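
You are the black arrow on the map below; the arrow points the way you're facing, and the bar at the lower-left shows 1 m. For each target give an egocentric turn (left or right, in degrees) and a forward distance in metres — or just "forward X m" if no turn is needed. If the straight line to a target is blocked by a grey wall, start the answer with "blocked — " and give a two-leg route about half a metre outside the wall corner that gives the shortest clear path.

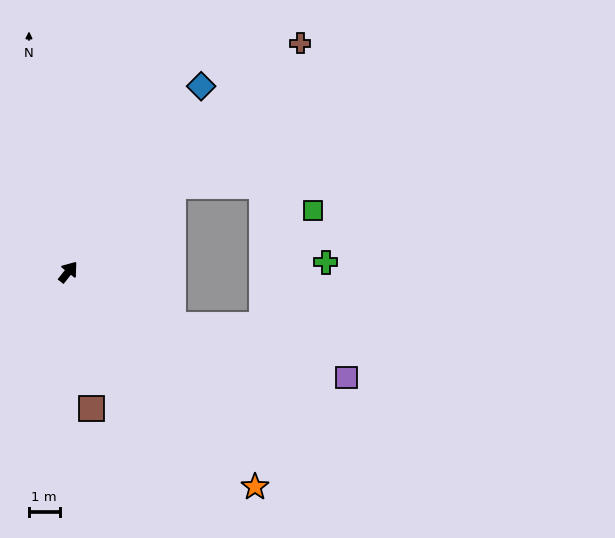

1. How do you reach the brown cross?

turn right 7°, forward 10.6 m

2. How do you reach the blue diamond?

turn left 3°, forward 7.5 m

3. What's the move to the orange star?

turn right 101°, forward 9.3 m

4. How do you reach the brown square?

turn right 132°, forward 4.5 m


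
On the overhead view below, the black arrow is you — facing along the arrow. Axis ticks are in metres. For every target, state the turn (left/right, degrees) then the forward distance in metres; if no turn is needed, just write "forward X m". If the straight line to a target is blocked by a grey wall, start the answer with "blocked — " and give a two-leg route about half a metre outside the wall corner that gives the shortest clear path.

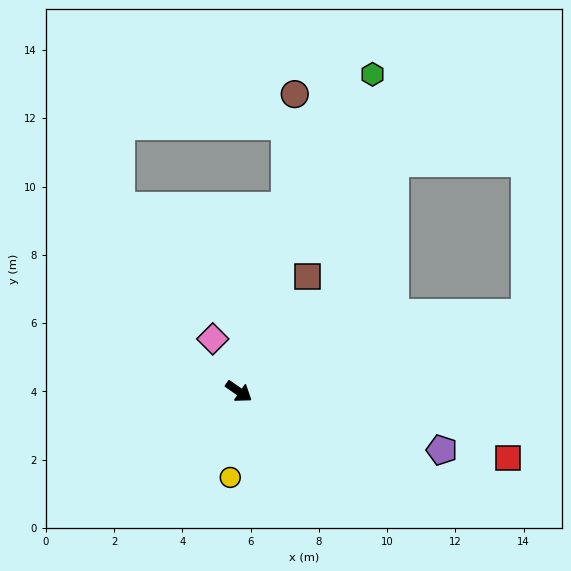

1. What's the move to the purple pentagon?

turn left 19°, forward 6.2 m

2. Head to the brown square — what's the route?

turn left 94°, forward 3.9 m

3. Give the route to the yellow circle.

turn right 61°, forward 2.5 m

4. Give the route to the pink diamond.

turn left 151°, forward 1.7 m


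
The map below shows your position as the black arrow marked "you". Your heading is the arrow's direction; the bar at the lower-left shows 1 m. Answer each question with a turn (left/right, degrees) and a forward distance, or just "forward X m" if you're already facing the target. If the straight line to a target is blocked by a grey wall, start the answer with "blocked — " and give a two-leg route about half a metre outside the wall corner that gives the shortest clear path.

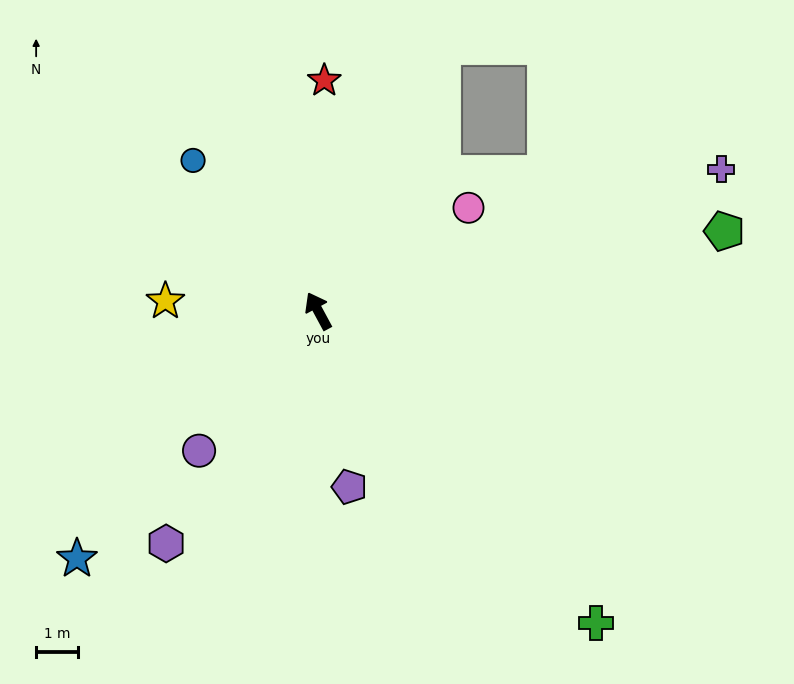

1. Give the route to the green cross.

turn right 167°, forward 9.9 m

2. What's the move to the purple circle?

turn left 111°, forward 4.4 m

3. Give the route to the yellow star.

turn left 58°, forward 3.6 m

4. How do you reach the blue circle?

turn left 11°, forward 4.7 m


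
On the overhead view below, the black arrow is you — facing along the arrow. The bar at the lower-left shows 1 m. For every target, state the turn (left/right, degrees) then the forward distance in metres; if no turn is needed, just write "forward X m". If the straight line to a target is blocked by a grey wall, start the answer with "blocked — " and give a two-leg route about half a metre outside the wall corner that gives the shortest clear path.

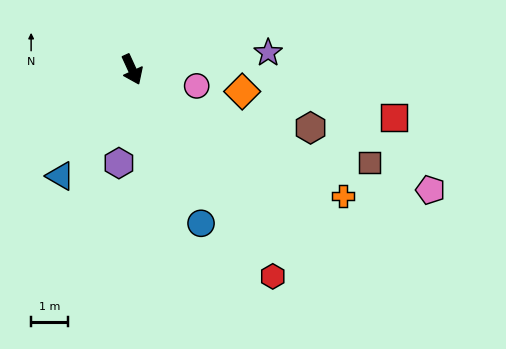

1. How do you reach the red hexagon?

turn left 10°, forward 6.7 m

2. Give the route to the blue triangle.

turn right 59°, forward 3.5 m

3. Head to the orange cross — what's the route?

turn left 34°, forward 6.6 m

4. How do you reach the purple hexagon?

turn right 33°, forward 2.5 m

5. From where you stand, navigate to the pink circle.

turn left 51°, forward 1.8 m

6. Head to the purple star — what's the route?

turn left 72°, forward 3.7 m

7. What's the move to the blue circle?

forward 4.5 m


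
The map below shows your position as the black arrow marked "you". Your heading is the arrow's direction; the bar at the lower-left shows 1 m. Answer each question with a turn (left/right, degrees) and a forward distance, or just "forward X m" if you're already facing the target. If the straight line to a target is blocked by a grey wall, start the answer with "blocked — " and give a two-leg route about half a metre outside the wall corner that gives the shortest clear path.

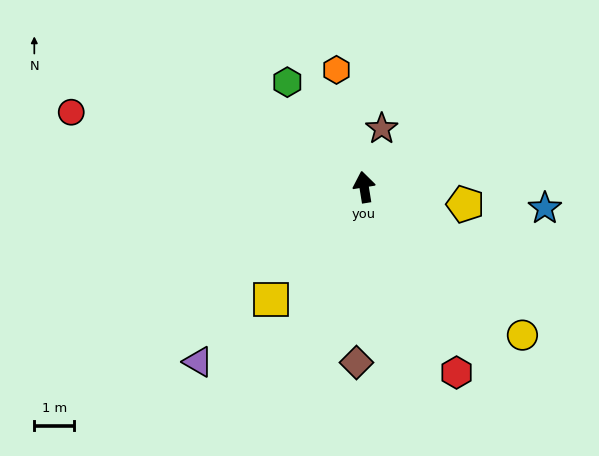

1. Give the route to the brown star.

turn right 26°, forward 1.5 m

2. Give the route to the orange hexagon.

turn left 4°, forward 3.0 m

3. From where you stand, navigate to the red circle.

turn left 67°, forward 7.6 m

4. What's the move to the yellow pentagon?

turn right 109°, forward 2.6 m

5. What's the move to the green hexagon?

turn left 27°, forward 3.3 m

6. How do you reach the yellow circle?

turn right 142°, forward 5.4 m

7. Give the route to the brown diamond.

turn left 168°, forward 4.4 m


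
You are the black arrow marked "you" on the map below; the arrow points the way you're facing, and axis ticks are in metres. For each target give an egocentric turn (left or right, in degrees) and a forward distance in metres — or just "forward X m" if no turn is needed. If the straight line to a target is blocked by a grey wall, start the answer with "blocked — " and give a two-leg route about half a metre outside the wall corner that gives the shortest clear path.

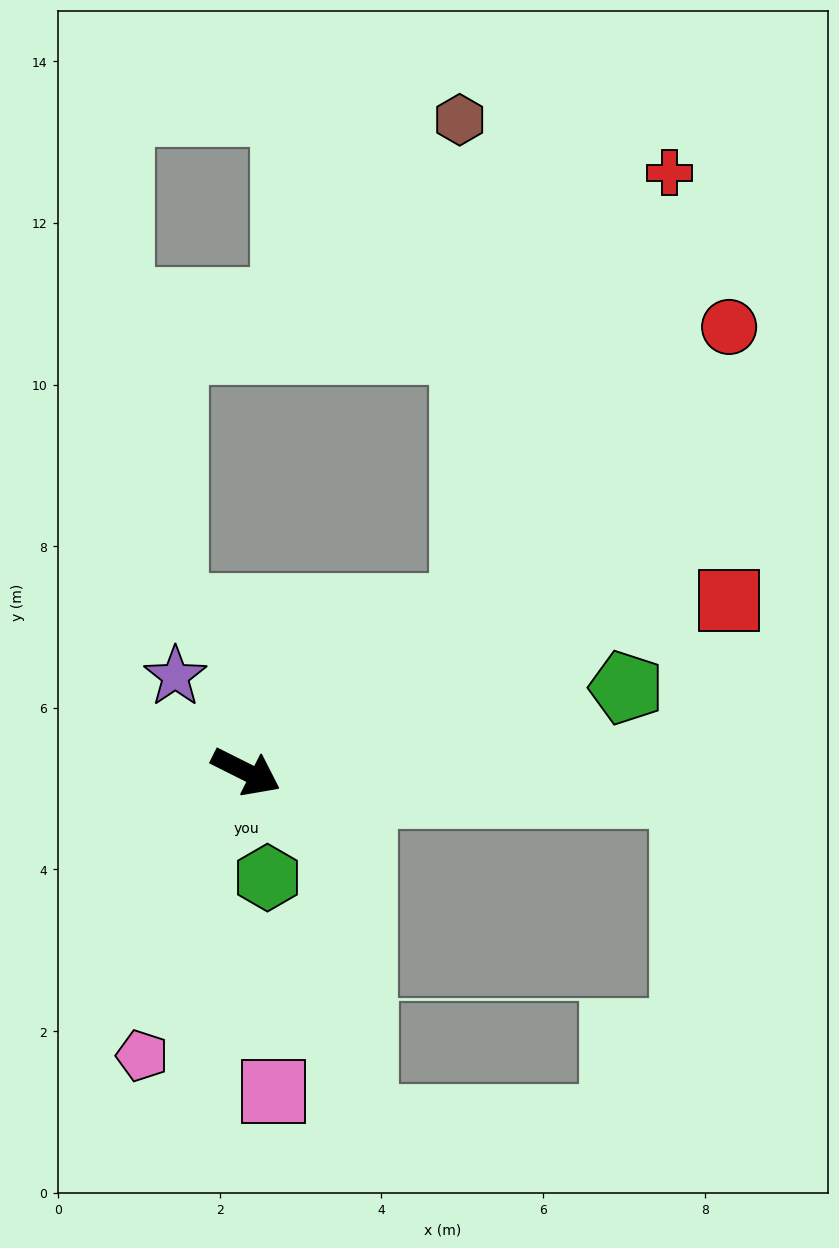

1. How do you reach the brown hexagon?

blocked — turn left 63°, forward 3.4 m, then turn left 54°, forward 6.0 m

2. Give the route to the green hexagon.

turn right 52°, forward 1.3 m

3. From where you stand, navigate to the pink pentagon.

turn right 83°, forward 3.7 m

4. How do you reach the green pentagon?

turn left 39°, forward 4.8 m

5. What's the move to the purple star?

turn left 153°, forward 1.5 m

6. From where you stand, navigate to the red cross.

blocked — turn left 63°, forward 3.4 m, then turn left 28°, forward 6.0 m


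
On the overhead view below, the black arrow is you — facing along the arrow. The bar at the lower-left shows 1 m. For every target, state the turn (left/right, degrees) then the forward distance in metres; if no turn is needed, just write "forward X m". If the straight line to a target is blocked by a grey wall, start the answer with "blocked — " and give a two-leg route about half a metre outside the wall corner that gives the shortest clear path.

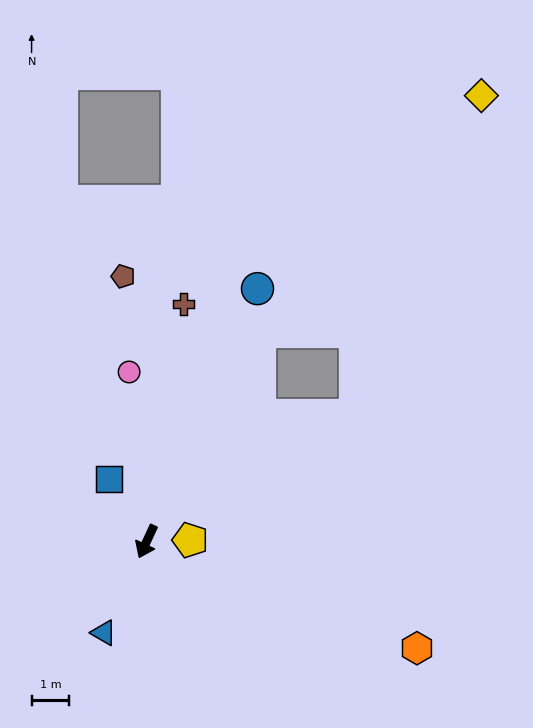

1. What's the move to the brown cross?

turn right 164°, forward 6.4 m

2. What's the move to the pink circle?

turn right 149°, forward 4.5 m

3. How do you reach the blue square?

turn right 124°, forward 1.9 m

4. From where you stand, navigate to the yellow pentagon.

turn left 117°, forward 1.2 m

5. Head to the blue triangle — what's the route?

forward 2.7 m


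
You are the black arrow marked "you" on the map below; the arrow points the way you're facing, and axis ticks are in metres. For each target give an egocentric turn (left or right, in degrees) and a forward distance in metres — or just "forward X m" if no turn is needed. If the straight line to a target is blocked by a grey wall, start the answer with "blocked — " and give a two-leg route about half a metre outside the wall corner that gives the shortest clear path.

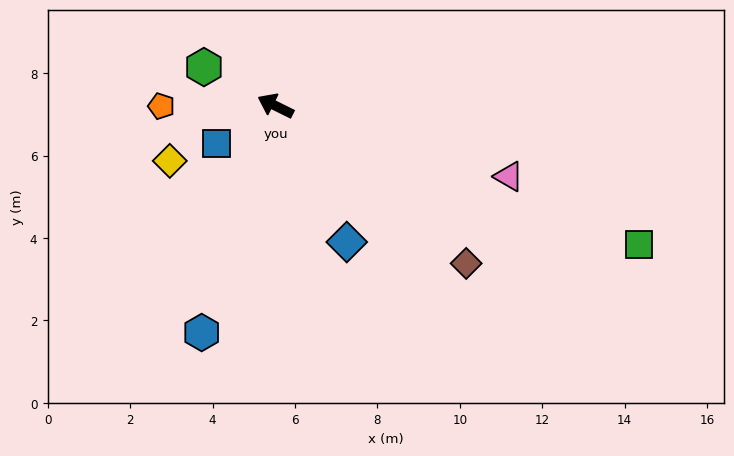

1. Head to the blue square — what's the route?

turn left 59°, forward 1.7 m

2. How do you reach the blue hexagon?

turn left 98°, forward 5.8 m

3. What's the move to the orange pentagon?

turn left 26°, forward 2.8 m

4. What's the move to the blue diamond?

turn left 144°, forward 3.7 m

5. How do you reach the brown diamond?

turn left 167°, forward 6.0 m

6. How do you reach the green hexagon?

turn right 2°, forward 2.0 m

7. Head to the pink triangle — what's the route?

turn right 171°, forward 5.9 m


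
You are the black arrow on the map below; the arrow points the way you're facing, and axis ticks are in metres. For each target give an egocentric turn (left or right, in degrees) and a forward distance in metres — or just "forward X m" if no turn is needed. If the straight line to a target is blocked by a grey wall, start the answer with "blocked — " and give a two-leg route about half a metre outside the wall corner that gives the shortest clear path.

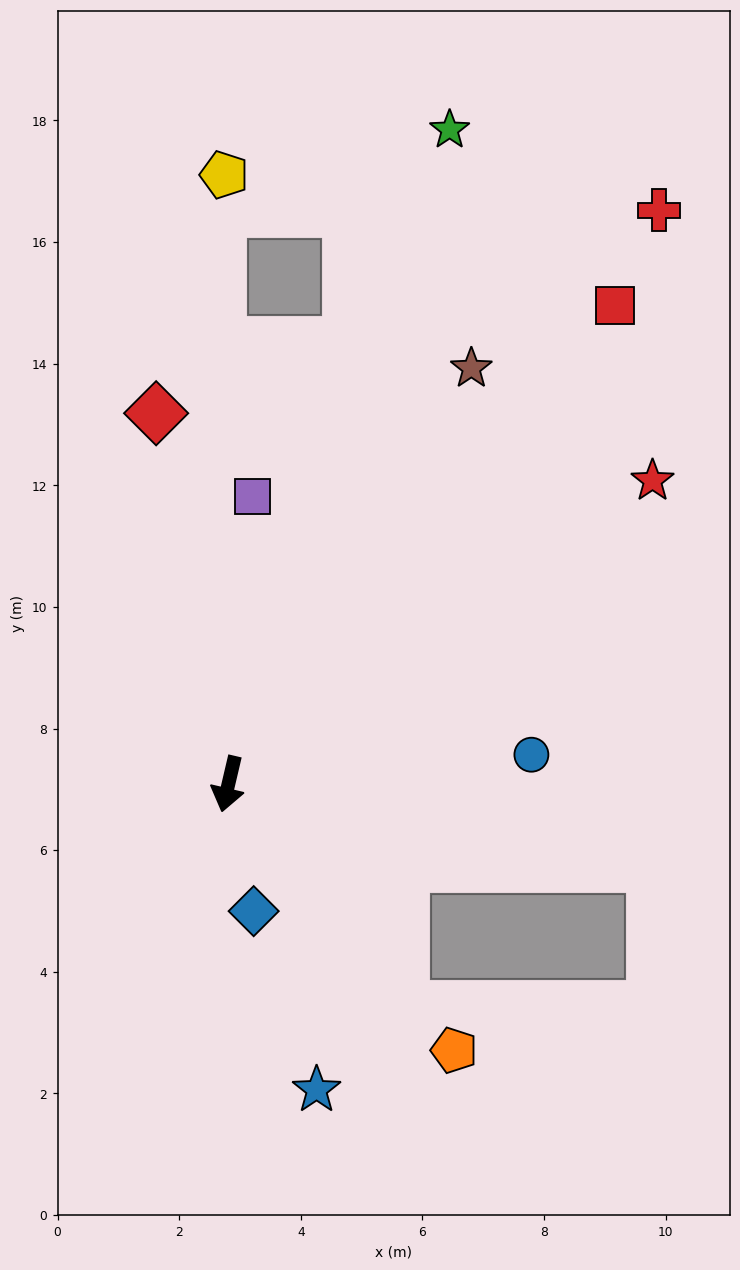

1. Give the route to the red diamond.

turn right 156°, forward 6.2 m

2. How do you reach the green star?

turn left 175°, forward 11.4 m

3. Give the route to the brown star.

turn left 163°, forward 7.9 m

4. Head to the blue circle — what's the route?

turn left 109°, forward 5.0 m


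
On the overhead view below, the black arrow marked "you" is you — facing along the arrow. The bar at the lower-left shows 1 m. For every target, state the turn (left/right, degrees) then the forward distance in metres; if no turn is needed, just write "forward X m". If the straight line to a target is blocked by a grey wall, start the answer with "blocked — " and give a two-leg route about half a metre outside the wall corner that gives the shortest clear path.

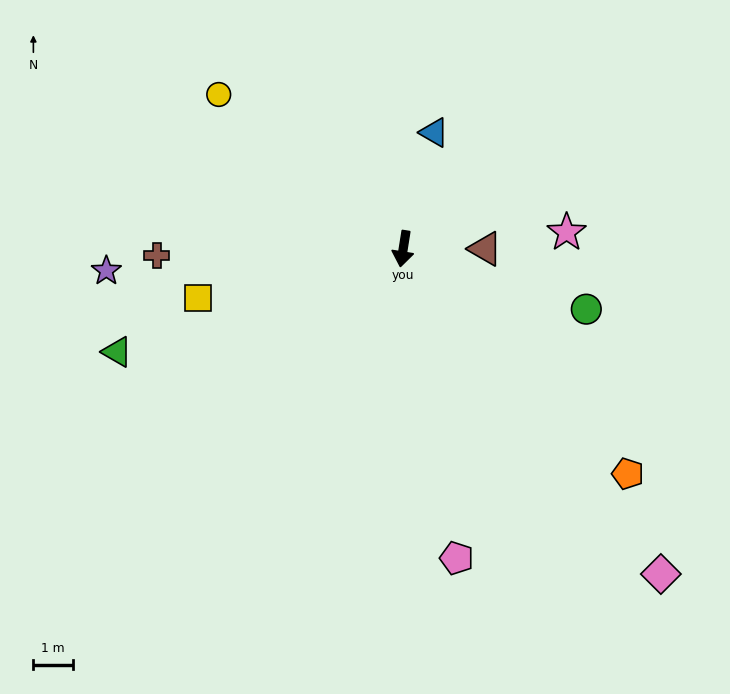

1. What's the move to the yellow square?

turn right 68°, forward 5.4 m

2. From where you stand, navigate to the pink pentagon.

turn left 19°, forward 8.0 m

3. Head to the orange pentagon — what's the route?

turn left 54°, forward 8.1 m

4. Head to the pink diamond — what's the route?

turn left 47°, forward 10.6 m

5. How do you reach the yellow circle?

turn right 121°, forward 6.1 m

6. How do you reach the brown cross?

turn right 79°, forward 6.3 m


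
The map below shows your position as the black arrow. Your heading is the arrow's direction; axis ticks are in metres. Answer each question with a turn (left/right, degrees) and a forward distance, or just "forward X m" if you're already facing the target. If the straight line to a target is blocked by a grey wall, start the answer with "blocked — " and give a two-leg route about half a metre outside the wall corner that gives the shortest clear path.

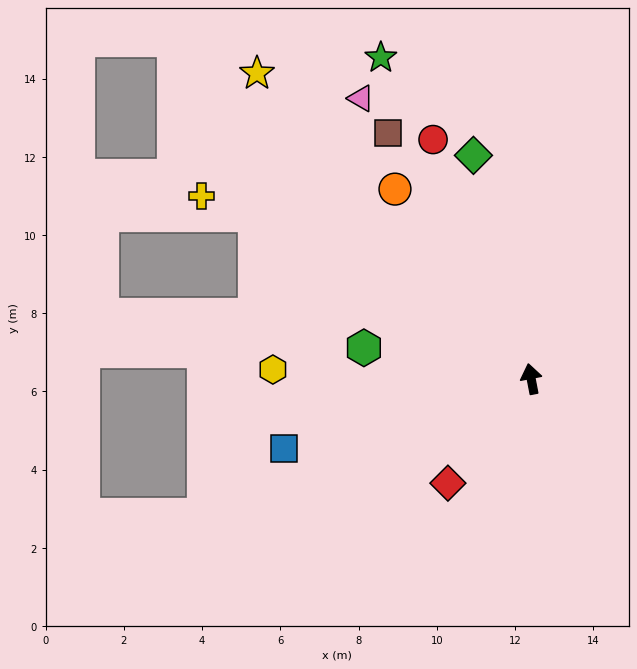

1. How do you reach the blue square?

turn left 95°, forward 6.6 m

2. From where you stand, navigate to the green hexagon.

turn left 69°, forward 4.3 m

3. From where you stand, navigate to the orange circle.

turn left 25°, forward 6.0 m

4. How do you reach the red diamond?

turn left 131°, forward 3.4 m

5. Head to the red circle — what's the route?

turn left 11°, forward 6.6 m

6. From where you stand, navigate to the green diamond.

turn left 4°, forward 5.9 m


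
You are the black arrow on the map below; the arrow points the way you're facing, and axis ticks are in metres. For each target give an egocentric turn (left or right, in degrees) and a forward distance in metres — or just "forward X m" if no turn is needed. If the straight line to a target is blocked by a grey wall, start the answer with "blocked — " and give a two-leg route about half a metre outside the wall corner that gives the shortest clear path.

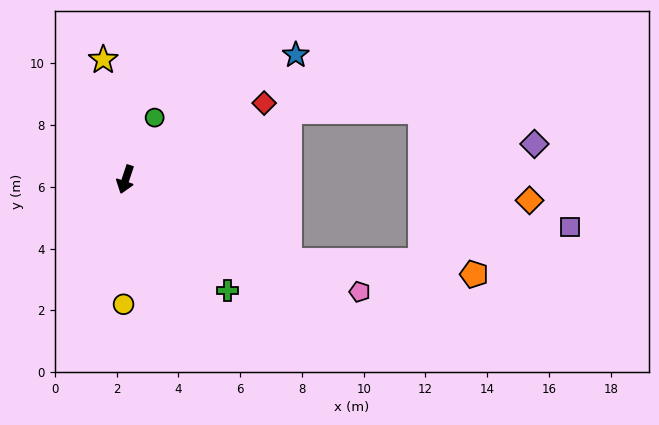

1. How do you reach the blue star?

turn left 145°, forward 6.8 m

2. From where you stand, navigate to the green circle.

turn left 173°, forward 2.2 m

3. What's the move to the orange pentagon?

blocked — turn left 82°, forward 5.9 m, then turn left 22°, forward 6.0 m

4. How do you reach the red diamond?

turn left 137°, forward 5.1 m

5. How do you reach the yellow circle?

turn left 17°, forward 4.0 m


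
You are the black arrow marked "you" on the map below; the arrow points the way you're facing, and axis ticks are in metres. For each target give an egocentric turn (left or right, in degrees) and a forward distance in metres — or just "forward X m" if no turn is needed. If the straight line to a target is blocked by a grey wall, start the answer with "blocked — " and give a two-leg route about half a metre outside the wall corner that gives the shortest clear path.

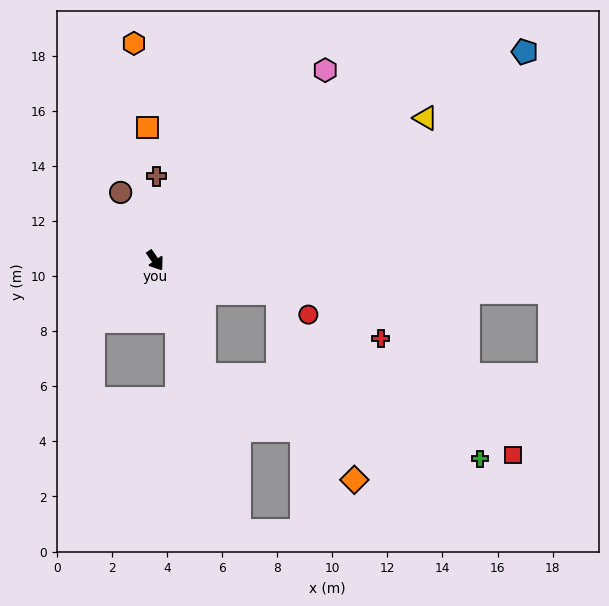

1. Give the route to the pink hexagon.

turn left 103°, forward 9.3 m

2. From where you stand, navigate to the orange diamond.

blocked — turn left 40°, forward 4.6 m, then turn right 52°, forward 7.3 m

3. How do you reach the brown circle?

turn left 172°, forward 2.8 m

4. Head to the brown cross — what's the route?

turn left 144°, forward 3.1 m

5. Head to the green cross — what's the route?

blocked — turn right 11°, forward 4.5 m, then turn left 49°, forward 10.4 m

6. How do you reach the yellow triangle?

turn left 83°, forward 11.1 m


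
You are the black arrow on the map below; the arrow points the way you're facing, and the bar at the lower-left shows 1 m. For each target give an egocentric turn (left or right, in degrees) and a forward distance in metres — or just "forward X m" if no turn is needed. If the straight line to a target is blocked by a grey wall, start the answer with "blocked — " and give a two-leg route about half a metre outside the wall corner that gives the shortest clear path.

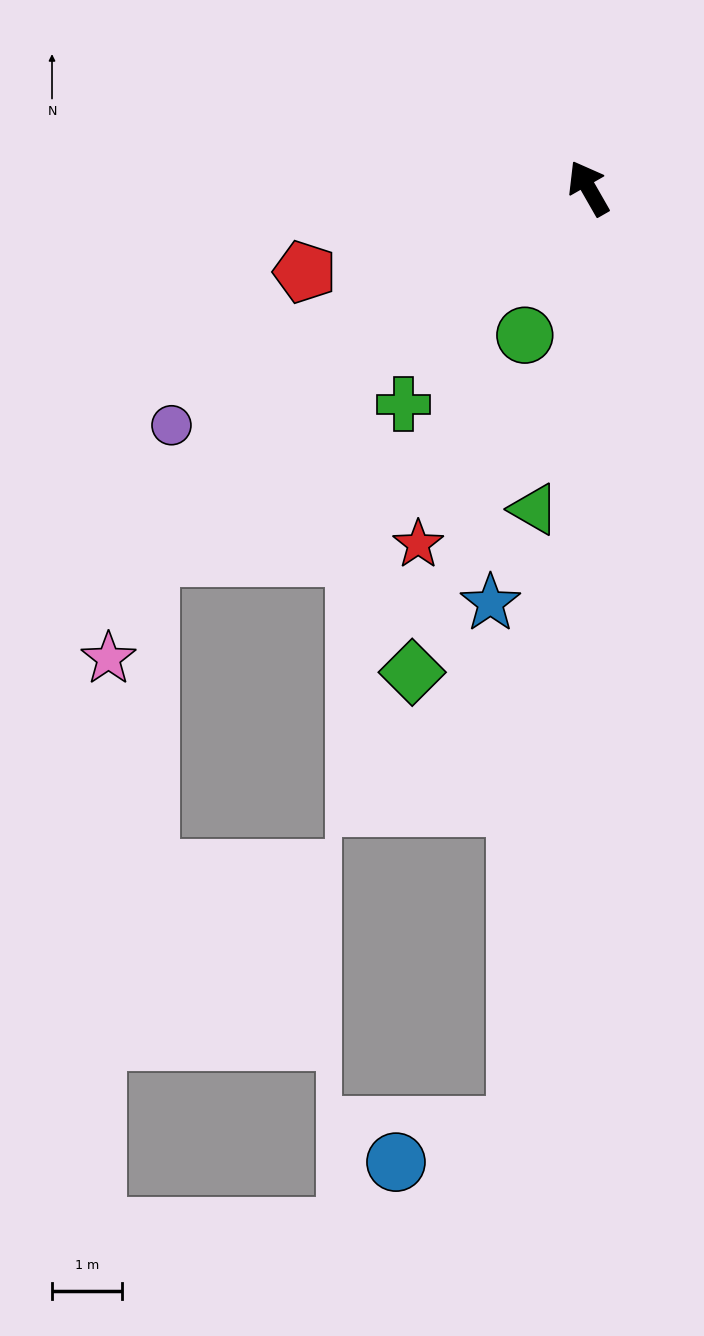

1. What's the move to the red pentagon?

turn left 77°, forward 4.2 m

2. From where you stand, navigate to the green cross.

turn left 110°, forward 4.1 m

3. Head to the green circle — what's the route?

turn left 127°, forward 2.3 m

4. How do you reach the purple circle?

turn left 90°, forward 6.9 m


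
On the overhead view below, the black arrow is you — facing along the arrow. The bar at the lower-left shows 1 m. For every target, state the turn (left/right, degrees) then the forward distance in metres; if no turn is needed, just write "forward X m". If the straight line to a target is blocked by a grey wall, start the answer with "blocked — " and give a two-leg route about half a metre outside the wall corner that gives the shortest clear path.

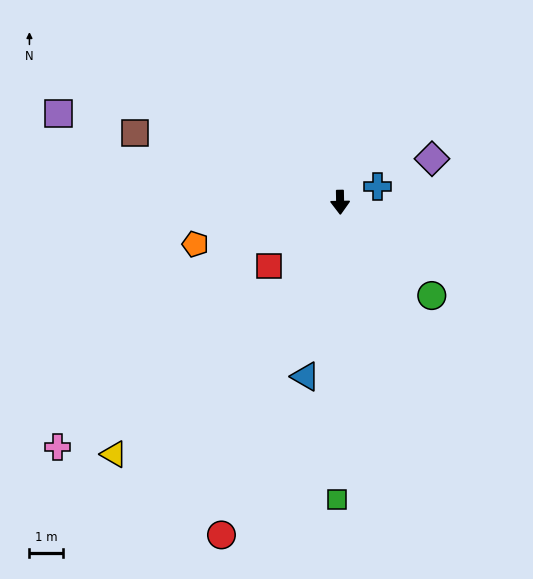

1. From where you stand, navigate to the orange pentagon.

turn right 75°, forward 4.5 m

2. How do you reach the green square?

forward 8.9 m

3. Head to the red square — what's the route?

turn right 49°, forward 2.8 m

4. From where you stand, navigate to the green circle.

turn left 43°, forward 3.9 m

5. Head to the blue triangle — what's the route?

turn right 12°, forward 5.3 m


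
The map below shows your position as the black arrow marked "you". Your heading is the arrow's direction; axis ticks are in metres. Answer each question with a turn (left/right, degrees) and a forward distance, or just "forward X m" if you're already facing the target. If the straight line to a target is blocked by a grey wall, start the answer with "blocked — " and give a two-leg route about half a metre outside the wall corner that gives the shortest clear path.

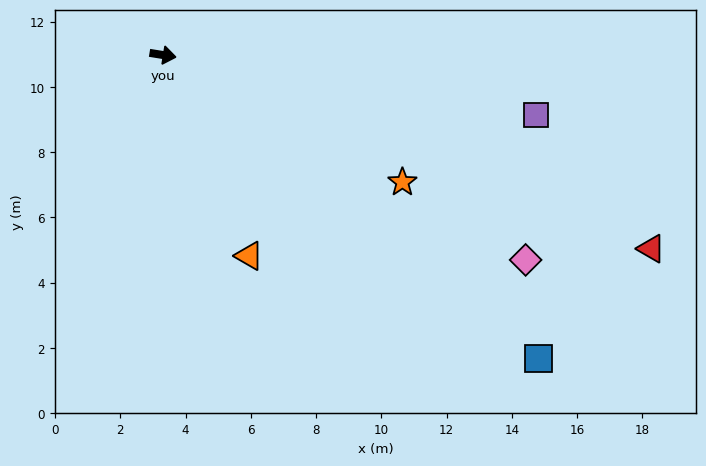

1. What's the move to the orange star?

turn right 19°, forward 8.3 m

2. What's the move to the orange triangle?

turn right 58°, forward 6.7 m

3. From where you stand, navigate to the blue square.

turn right 30°, forward 14.8 m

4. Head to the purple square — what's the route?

forward 11.6 m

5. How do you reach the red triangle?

turn right 12°, forward 16.1 m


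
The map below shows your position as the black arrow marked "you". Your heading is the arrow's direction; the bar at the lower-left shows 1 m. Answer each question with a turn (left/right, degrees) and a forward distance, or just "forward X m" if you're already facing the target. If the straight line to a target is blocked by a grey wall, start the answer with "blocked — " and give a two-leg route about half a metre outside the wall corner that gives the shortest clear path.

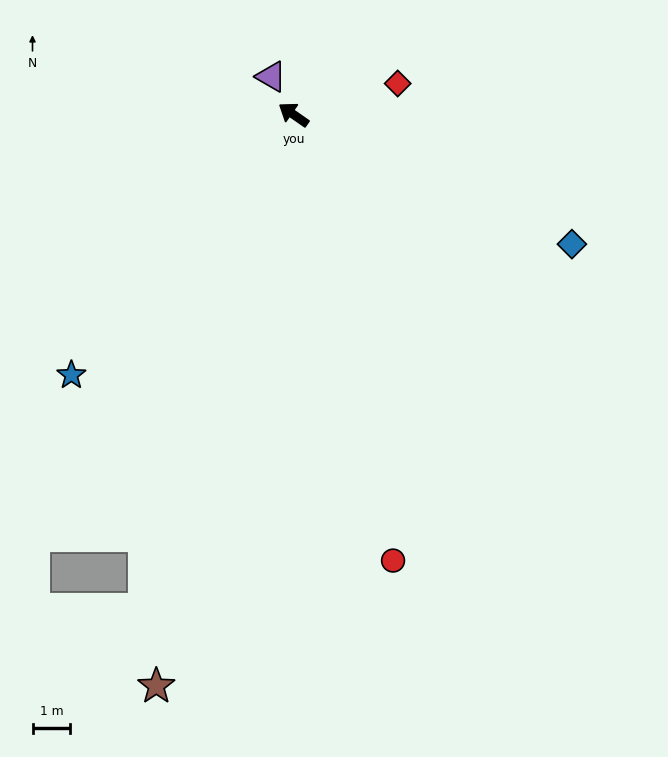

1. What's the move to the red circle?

turn left 137°, forward 12.1 m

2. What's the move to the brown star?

turn left 111°, forward 15.6 m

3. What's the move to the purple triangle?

turn right 25°, forward 1.2 m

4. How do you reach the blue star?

turn left 84°, forward 9.1 m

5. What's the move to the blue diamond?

turn right 170°, forward 8.1 m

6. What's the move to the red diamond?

turn right 129°, forward 2.9 m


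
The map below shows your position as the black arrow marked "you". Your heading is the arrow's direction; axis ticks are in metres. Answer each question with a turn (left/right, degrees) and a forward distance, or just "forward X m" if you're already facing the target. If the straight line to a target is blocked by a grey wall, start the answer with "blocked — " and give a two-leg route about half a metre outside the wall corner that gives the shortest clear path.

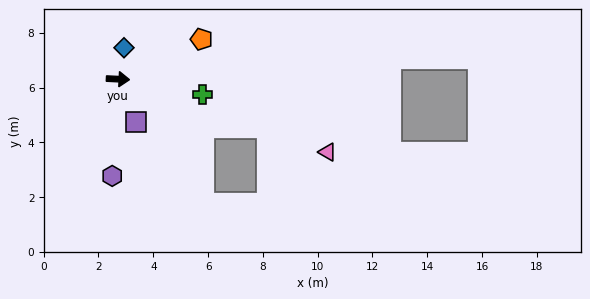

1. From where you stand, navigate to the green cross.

turn right 7°, forward 3.1 m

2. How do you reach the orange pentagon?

turn left 28°, forward 3.4 m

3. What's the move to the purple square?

turn right 64°, forward 1.7 m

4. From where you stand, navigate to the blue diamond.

turn left 82°, forward 1.2 m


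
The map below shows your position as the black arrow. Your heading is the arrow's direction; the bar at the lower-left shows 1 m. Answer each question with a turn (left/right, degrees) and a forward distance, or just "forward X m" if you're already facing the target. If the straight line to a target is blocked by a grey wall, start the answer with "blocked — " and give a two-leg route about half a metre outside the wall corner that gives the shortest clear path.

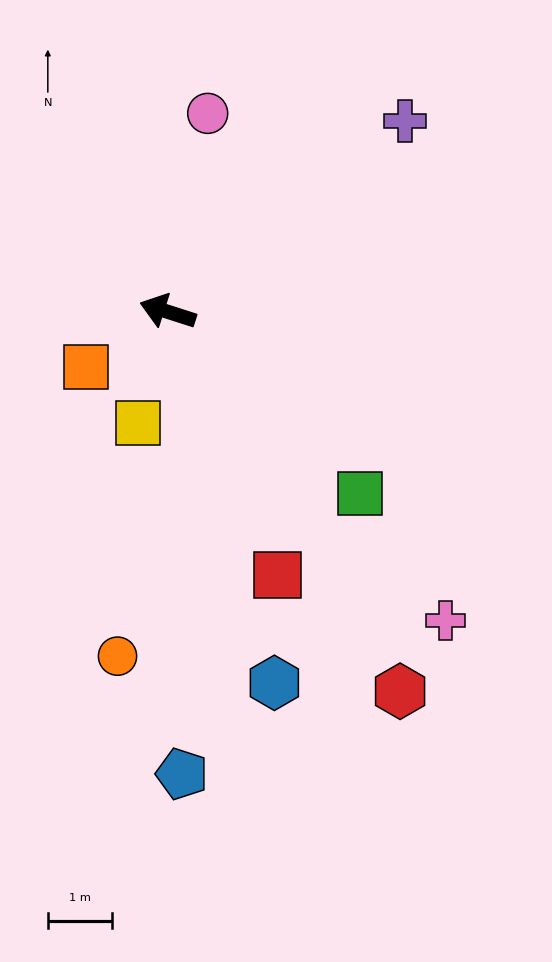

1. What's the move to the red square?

turn left 130°, forward 4.4 m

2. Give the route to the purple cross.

turn right 123°, forward 4.7 m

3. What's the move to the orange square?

turn left 52°, forward 1.5 m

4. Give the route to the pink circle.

turn right 84°, forward 3.1 m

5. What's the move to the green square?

turn left 154°, forward 4.1 m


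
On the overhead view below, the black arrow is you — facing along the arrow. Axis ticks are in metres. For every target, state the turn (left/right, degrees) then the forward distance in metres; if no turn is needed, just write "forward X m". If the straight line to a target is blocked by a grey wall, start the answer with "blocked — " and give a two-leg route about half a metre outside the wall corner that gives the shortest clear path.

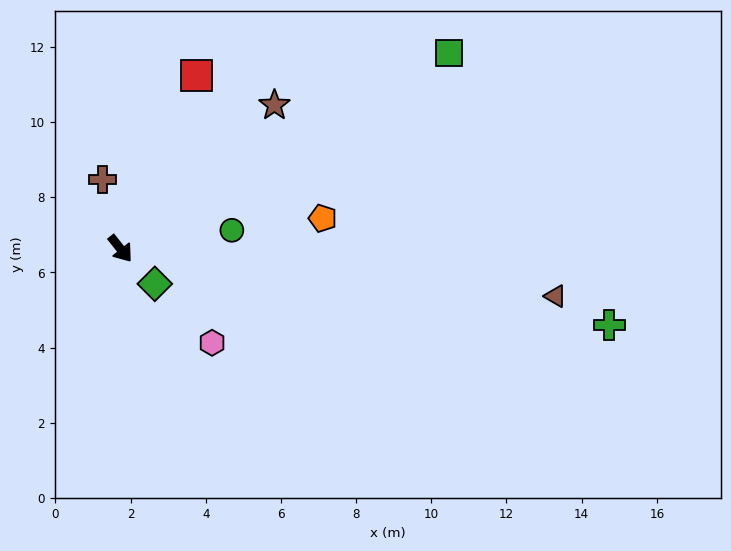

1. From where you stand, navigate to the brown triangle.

turn left 45°, forward 11.6 m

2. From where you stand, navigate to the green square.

turn left 82°, forward 10.2 m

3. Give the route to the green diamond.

turn left 6°, forward 1.3 m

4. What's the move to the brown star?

turn left 94°, forward 5.6 m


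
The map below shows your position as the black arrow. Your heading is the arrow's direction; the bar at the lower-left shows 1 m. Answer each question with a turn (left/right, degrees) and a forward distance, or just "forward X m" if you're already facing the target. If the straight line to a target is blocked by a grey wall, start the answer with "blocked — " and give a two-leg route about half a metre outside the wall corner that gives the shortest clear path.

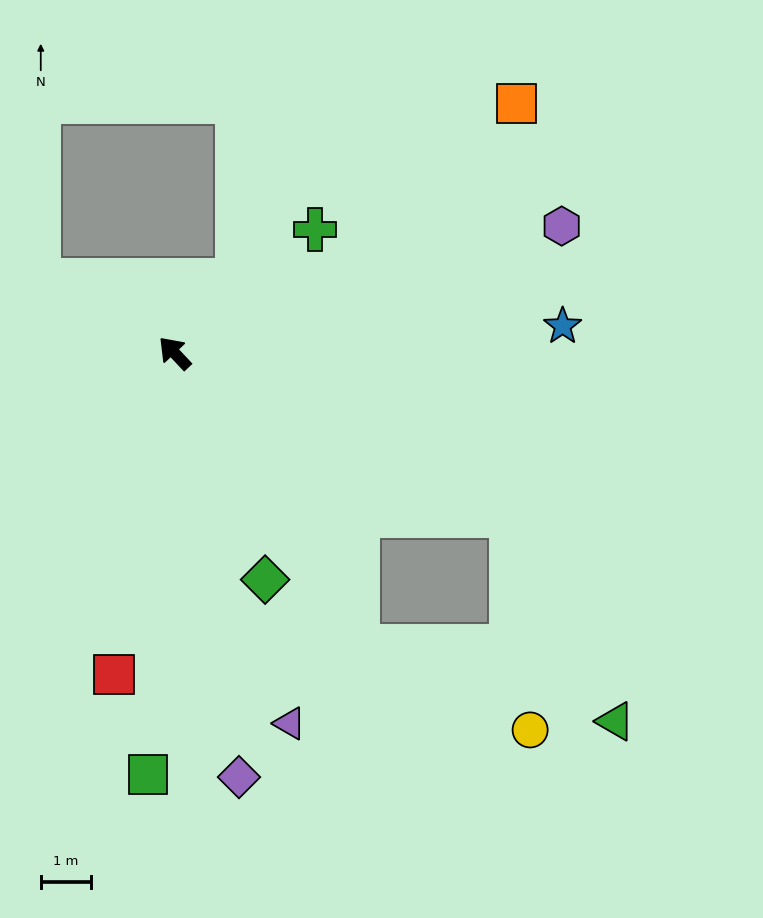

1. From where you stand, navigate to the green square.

turn left 133°, forward 8.4 m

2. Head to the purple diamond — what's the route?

turn left 145°, forward 8.5 m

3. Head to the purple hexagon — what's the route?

turn right 115°, forward 8.1 m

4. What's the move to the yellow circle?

blocked — turn left 169°, forward 6.8 m, then turn left 32°, forward 3.8 m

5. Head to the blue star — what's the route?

turn right 129°, forward 7.7 m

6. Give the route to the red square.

turn left 126°, forward 6.5 m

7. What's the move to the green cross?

turn right 92°, forward 3.7 m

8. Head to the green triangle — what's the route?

blocked — turn right 159°, forward 7.4 m, then turn right 37°, forward 4.6 m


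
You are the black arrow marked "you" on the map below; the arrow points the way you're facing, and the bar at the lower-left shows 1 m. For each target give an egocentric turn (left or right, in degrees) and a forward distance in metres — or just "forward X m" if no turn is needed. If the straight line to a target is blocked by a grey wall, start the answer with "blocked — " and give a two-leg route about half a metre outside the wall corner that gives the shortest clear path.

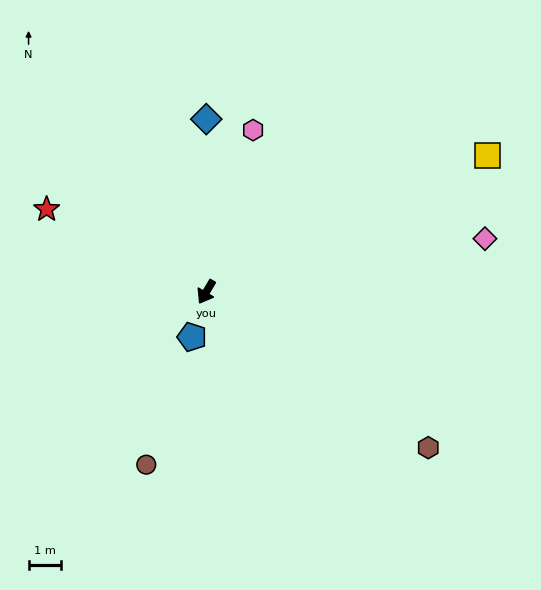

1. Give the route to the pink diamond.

turn left 132°, forward 8.8 m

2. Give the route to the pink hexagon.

turn right 165°, forward 5.2 m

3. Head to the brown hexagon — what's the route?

turn left 86°, forward 8.4 m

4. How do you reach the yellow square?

turn left 147°, forward 9.7 m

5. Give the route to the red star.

turn right 87°, forward 5.6 m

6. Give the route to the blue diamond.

turn right 149°, forward 5.3 m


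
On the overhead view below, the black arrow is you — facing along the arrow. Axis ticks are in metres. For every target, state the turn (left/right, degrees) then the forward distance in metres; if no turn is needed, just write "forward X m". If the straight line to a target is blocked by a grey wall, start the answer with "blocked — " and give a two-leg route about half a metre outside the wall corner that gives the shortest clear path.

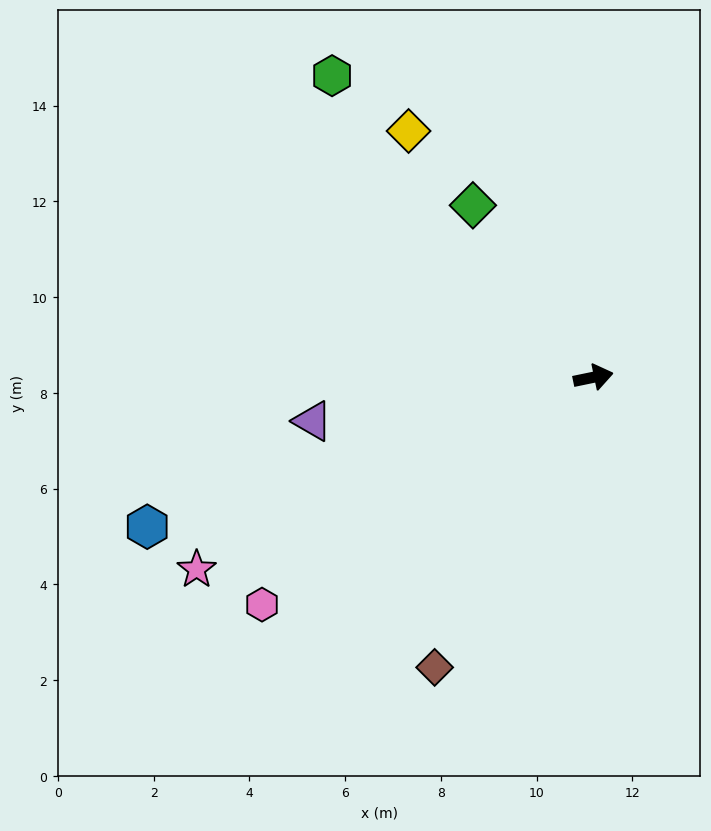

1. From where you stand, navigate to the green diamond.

turn left 113°, forward 4.4 m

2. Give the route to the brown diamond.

turn right 130°, forward 6.9 m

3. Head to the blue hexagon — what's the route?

turn right 173°, forward 9.8 m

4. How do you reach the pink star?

turn right 166°, forward 9.2 m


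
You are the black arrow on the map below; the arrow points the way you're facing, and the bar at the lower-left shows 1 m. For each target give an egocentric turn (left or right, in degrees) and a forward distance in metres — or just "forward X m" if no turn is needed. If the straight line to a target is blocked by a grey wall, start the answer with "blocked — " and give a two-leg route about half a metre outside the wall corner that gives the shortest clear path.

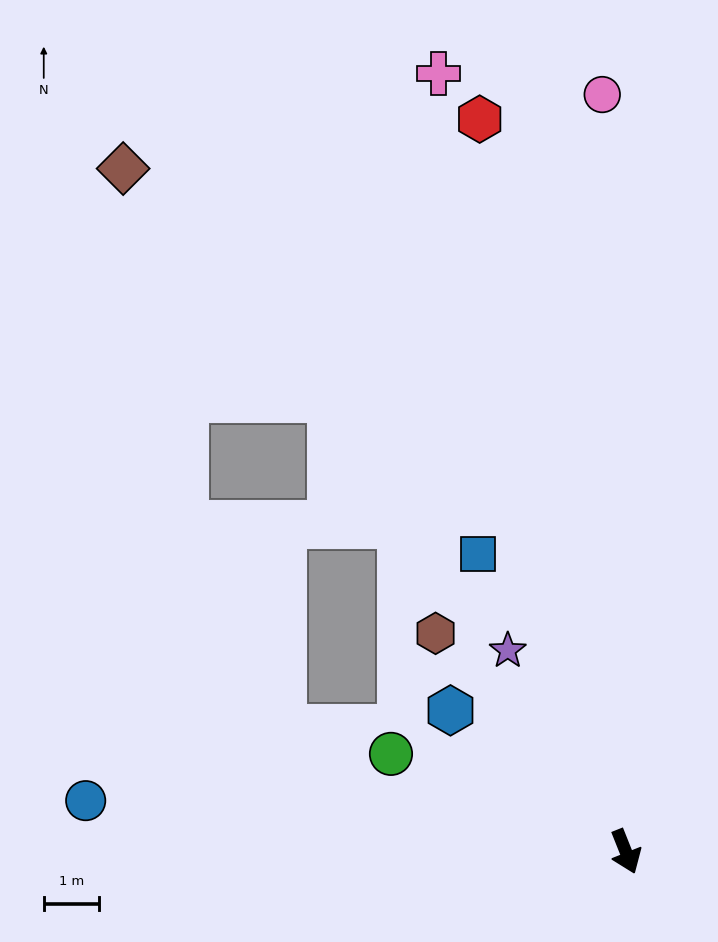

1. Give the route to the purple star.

turn right 171°, forward 4.2 m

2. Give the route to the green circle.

turn right 134°, forward 4.6 m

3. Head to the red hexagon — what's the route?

turn left 170°, forward 13.4 m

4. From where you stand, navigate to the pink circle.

turn left 160°, forward 13.6 m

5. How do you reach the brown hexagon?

turn right 161°, forward 5.2 m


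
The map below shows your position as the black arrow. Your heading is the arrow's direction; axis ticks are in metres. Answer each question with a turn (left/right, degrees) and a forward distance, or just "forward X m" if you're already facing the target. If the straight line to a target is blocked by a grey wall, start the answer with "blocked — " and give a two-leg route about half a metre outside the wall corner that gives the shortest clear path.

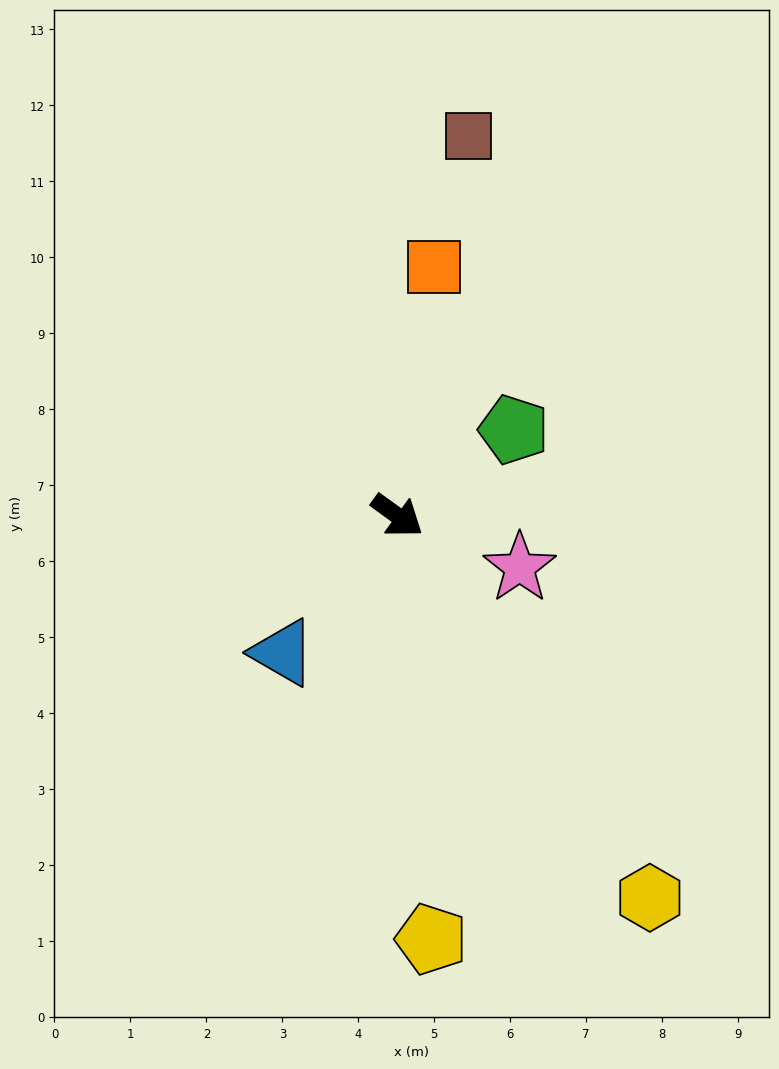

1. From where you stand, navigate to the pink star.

turn left 13°, forward 1.7 m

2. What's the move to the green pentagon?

turn left 72°, forward 1.9 m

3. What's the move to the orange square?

turn left 118°, forward 3.3 m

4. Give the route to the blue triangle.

turn right 94°, forward 2.4 m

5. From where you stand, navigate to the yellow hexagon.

turn right 21°, forward 6.0 m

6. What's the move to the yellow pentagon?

turn right 50°, forward 5.6 m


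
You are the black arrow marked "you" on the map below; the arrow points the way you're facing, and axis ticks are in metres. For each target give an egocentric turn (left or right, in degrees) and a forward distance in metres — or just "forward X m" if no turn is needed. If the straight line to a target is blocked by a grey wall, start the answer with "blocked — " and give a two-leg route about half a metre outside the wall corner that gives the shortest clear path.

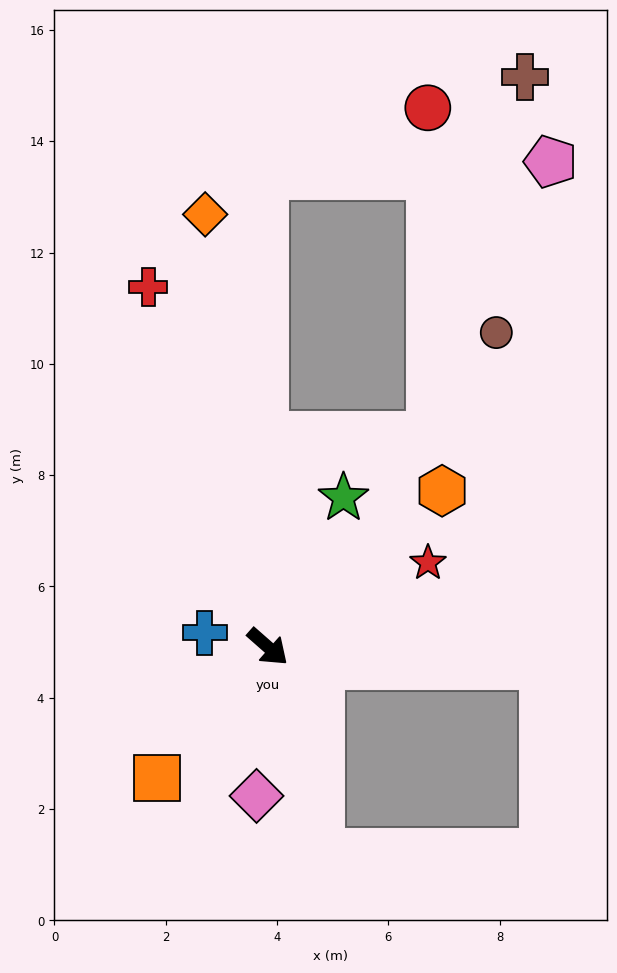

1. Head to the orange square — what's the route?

turn right 89°, forward 3.1 m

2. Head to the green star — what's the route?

turn left 104°, forward 3.0 m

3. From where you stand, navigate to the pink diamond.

turn right 53°, forward 2.7 m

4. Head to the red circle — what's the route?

blocked — turn left 132°, forward 8.5 m, then turn right 68°, forward 3.2 m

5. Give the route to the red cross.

turn left 150°, forward 6.8 m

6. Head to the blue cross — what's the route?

turn right 151°, forward 1.2 m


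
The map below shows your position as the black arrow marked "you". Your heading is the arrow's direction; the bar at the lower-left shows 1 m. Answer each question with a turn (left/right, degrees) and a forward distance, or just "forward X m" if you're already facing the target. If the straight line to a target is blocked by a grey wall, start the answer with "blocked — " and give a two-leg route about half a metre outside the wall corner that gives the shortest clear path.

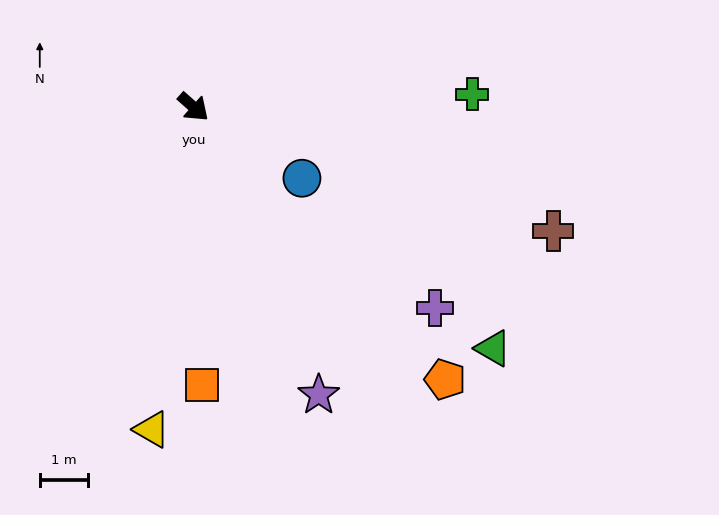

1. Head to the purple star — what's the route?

turn right 25°, forward 6.5 m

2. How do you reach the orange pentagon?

turn right 6°, forward 7.6 m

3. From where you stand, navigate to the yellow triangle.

turn right 56°, forward 6.7 m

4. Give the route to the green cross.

turn left 44°, forward 5.7 m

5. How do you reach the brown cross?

turn left 23°, forward 7.8 m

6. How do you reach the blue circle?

turn left 8°, forward 2.7 m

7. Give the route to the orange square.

turn right 47°, forward 5.7 m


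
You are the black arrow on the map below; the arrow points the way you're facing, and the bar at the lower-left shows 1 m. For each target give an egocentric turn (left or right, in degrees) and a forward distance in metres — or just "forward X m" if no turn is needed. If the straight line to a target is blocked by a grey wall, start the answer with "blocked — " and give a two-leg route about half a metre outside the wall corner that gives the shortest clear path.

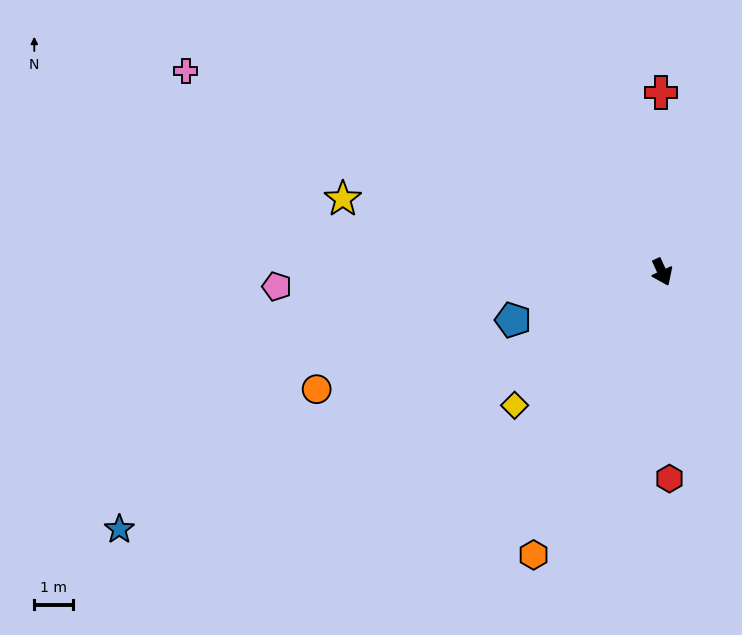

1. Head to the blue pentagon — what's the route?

turn right 97°, forward 4.1 m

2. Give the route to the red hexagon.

turn right 23°, forward 5.4 m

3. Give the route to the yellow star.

turn right 128°, forward 8.5 m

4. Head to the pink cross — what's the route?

turn right 137°, forward 13.4 m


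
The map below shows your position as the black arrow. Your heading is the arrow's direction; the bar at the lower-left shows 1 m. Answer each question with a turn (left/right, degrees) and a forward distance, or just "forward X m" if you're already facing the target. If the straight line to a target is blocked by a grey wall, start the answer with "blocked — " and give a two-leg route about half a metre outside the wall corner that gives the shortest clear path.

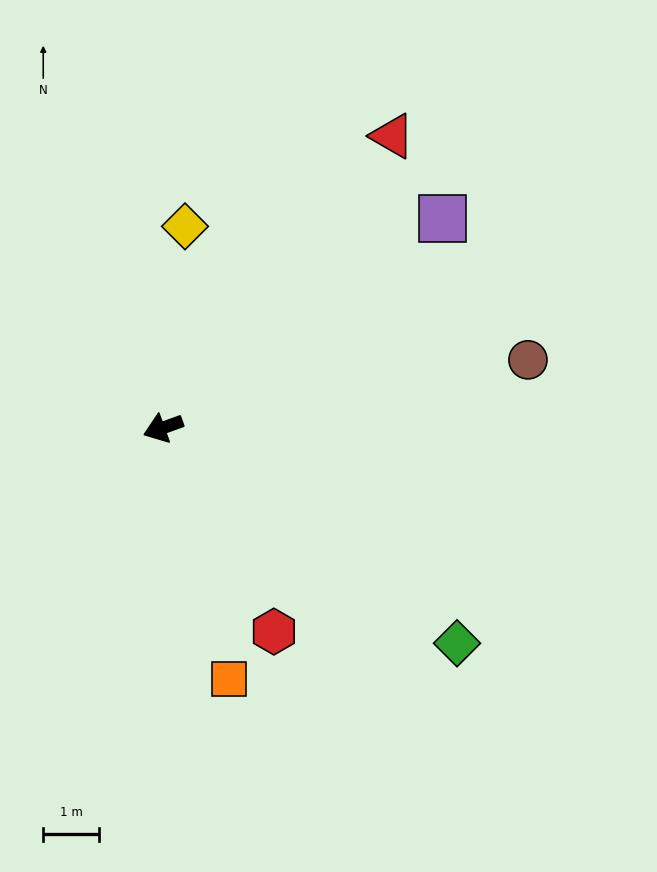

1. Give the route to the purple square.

turn right 163°, forward 6.2 m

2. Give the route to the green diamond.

turn left 124°, forward 6.5 m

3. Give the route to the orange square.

turn left 85°, forward 4.6 m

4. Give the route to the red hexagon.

turn left 99°, forward 4.1 m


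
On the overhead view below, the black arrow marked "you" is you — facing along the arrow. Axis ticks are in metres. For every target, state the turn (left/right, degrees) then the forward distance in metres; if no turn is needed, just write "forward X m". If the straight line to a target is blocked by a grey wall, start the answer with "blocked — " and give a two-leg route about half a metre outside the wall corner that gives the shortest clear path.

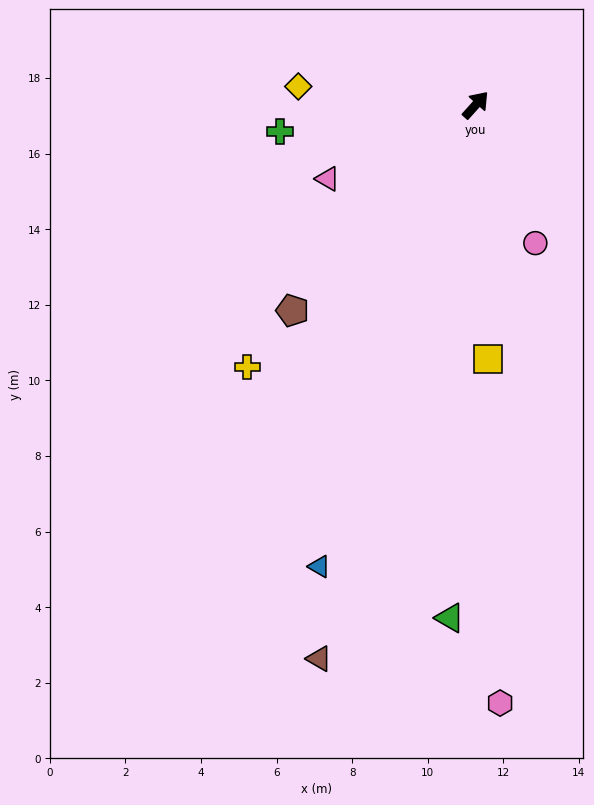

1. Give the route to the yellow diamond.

turn left 126°, forward 4.7 m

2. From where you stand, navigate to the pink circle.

turn right 115°, forward 4.0 m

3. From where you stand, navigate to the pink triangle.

turn left 158°, forward 4.4 m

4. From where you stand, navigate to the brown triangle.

turn right 154°, forward 15.2 m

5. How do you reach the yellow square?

turn right 135°, forward 6.7 m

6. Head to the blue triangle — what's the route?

turn right 157°, forward 12.9 m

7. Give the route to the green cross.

turn left 140°, forward 5.2 m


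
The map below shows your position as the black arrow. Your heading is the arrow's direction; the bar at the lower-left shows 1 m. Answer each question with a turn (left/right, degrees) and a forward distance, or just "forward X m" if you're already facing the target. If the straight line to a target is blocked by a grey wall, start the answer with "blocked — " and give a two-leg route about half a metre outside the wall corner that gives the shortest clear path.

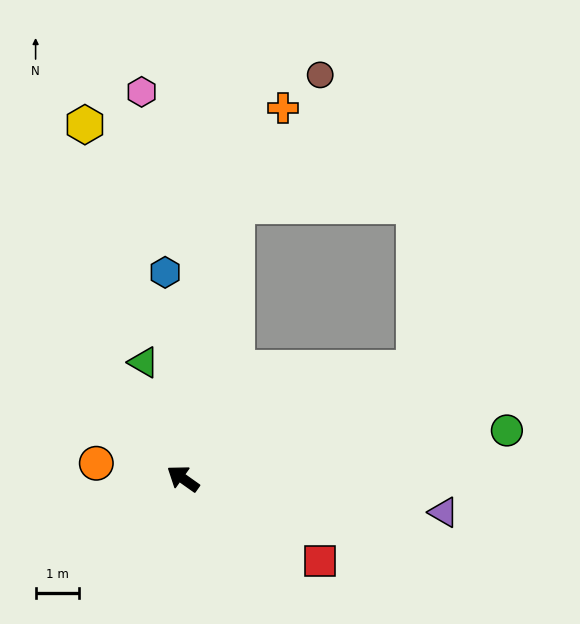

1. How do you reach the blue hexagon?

turn right 50°, forward 4.8 m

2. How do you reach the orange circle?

turn left 25°, forward 2.0 m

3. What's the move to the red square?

turn right 176°, forward 3.7 m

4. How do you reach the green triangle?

turn right 36°, forward 2.8 m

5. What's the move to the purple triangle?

turn right 152°, forward 6.0 m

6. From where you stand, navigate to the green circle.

turn right 136°, forward 7.5 m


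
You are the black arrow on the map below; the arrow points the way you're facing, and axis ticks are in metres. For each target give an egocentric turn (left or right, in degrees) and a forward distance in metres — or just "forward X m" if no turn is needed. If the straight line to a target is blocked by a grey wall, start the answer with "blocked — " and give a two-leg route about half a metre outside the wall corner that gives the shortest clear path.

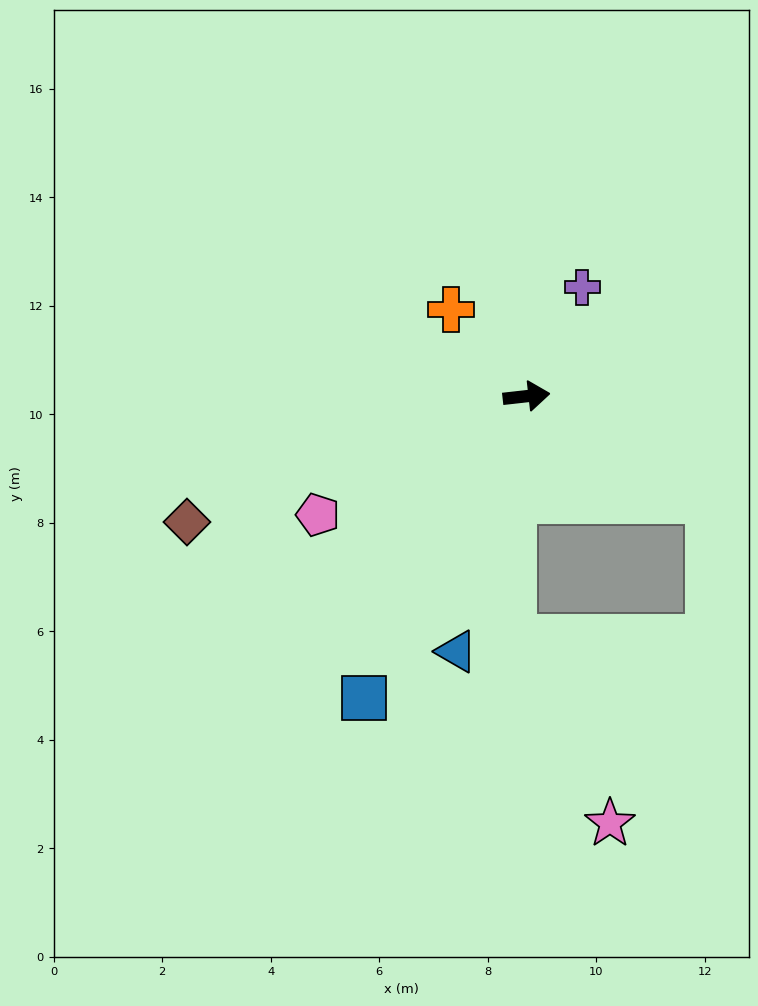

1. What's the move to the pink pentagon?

turn right 157°, forward 4.4 m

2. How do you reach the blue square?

turn right 125°, forward 6.3 m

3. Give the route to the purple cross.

turn left 56°, forward 2.3 m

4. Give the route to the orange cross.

turn left 125°, forward 2.1 m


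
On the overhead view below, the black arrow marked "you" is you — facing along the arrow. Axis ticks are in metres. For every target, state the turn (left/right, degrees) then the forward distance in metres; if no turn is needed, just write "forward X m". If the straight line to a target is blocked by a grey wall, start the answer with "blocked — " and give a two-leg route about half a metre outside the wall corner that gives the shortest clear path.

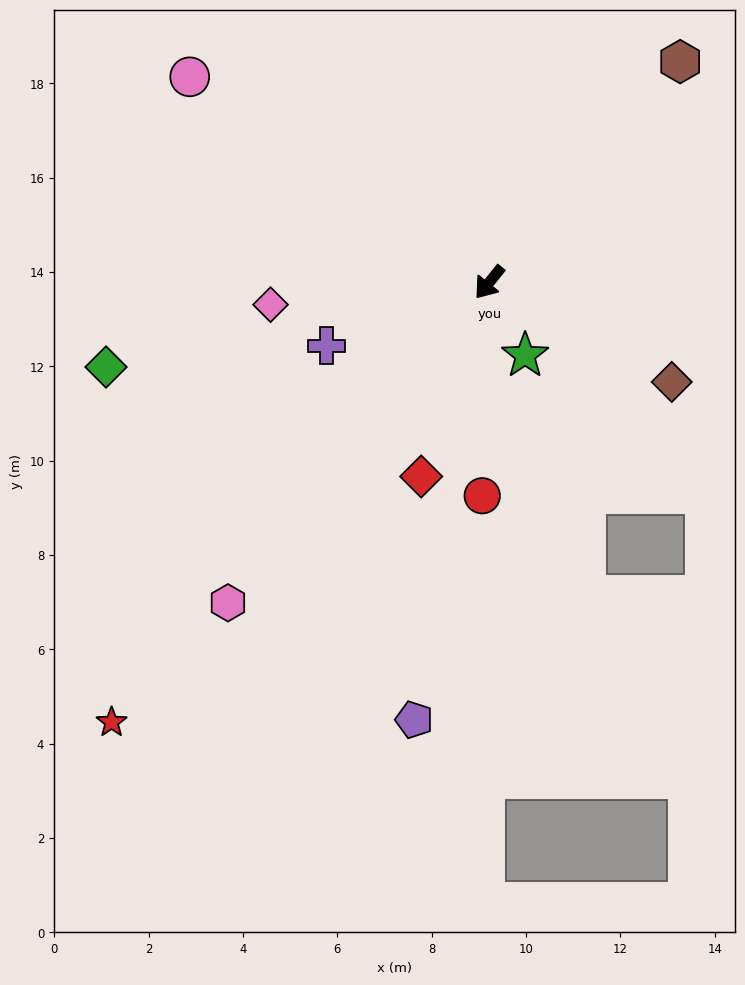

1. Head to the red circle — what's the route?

turn left 37°, forward 4.5 m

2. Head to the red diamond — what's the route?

turn left 19°, forward 4.4 m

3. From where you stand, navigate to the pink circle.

turn right 86°, forward 7.7 m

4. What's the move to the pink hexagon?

forward 8.8 m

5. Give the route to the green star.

turn left 65°, forward 1.7 m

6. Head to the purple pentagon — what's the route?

turn left 29°, forward 9.4 m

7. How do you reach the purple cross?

turn right 30°, forward 3.7 m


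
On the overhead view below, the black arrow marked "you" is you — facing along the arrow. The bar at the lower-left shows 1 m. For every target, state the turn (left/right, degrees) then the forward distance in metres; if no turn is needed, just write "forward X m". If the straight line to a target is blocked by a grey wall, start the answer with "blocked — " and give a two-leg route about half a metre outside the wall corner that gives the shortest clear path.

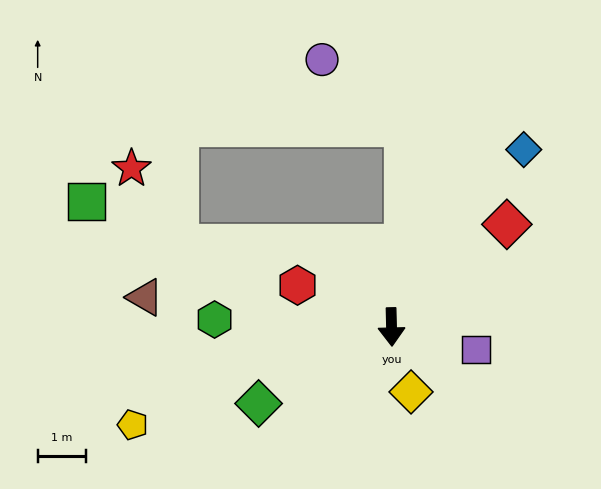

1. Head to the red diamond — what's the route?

turn left 130°, forward 3.2 m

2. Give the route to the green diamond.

turn right 61°, forward 3.2 m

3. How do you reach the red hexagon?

turn right 115°, forward 2.1 m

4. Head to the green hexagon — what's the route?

turn right 94°, forward 3.7 m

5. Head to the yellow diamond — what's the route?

turn left 15°, forward 1.4 m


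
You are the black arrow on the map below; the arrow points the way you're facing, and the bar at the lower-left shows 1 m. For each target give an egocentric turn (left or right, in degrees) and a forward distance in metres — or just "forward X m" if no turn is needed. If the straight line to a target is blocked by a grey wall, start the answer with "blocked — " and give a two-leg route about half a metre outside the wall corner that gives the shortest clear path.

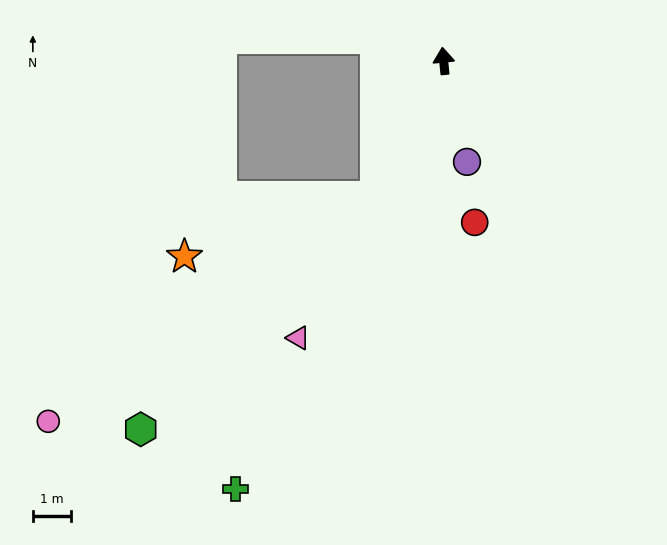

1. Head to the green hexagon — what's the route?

blocked — turn left 148°, forward 4.0 m, then turn right 19°, forward 8.6 m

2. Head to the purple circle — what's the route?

turn right 173°, forward 2.7 m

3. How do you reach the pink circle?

blocked — turn left 148°, forward 4.0 m, then turn right 29°, forward 10.4 m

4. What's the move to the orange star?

blocked — turn left 148°, forward 4.0 m, then turn right 46°, forward 5.2 m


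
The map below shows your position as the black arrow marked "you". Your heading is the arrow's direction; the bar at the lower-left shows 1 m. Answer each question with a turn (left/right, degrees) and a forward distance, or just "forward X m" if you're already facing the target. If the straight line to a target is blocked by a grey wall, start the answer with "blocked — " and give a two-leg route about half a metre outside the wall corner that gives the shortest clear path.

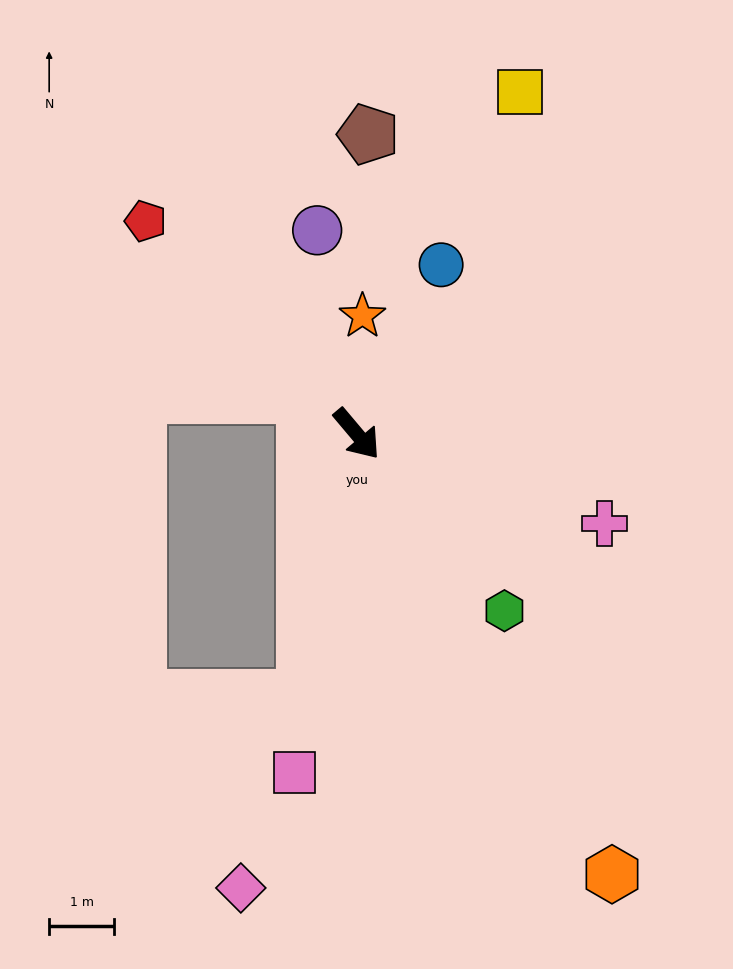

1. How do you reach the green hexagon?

forward 3.5 m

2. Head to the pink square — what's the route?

turn right 51°, forward 5.3 m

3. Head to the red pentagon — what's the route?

turn right 175°, forward 4.6 m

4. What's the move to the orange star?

turn left 137°, forward 1.8 m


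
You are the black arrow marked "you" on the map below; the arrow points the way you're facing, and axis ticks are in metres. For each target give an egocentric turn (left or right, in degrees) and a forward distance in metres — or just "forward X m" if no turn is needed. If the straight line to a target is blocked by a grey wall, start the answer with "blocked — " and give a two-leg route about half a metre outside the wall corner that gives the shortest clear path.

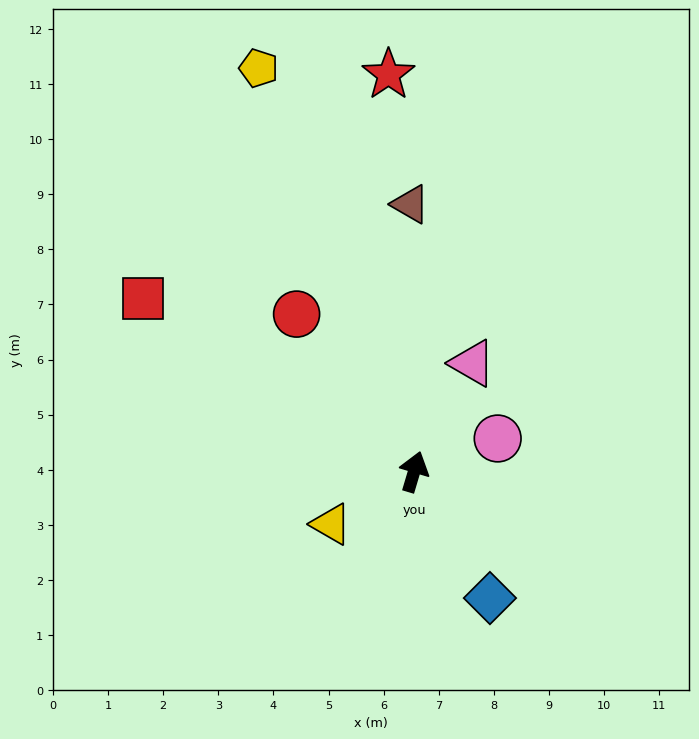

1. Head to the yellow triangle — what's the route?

turn left 139°, forward 1.8 m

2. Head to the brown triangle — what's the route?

turn left 17°, forward 4.9 m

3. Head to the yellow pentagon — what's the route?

turn left 38°, forward 7.8 m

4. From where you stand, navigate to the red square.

turn left 74°, forward 5.8 m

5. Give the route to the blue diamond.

turn right 132°, forward 2.7 m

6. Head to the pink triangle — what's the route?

turn right 12°, forward 2.2 m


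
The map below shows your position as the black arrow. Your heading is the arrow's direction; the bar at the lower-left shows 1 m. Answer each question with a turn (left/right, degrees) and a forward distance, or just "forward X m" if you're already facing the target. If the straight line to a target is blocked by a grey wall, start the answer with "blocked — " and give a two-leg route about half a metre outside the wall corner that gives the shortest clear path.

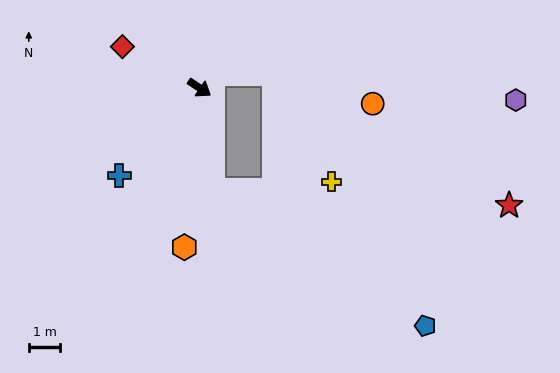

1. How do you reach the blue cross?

turn right 99°, forward 3.8 m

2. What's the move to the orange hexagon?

turn right 62°, forward 5.1 m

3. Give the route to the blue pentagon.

blocked — turn right 50°, forward 3.3 m, then turn left 51°, forward 8.0 m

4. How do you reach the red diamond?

turn right 174°, forward 2.8 m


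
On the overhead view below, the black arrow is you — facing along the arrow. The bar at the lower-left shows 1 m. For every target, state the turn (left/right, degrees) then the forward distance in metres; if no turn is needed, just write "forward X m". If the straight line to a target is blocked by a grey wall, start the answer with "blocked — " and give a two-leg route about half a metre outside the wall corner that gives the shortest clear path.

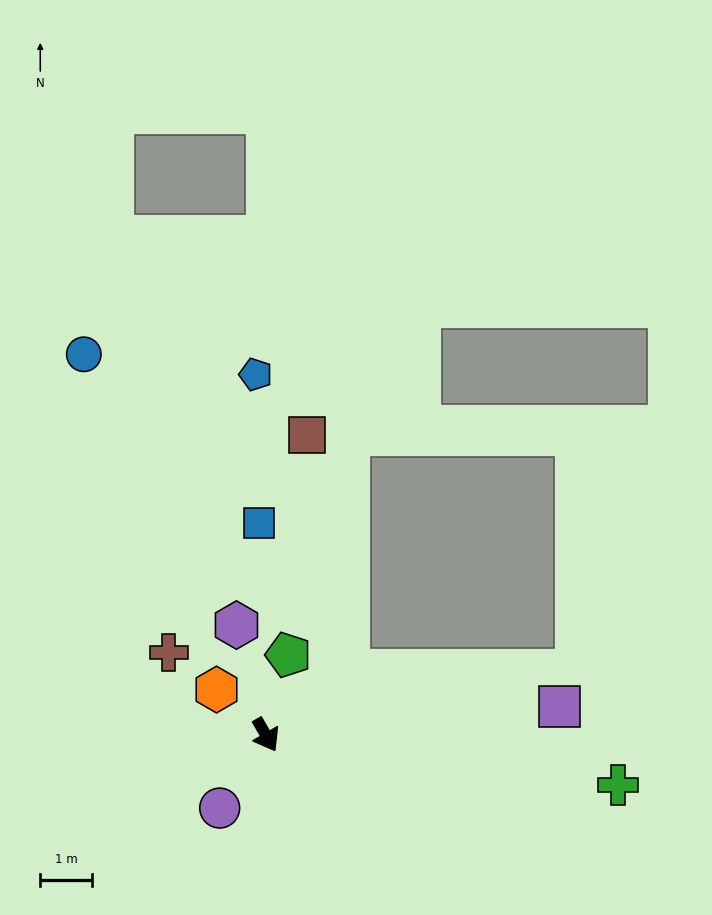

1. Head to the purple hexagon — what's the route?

turn left 165°, forward 2.2 m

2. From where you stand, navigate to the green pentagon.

turn left 134°, forward 1.6 m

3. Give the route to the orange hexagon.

turn right 163°, forward 1.3 m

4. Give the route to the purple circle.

turn right 62°, forward 1.7 m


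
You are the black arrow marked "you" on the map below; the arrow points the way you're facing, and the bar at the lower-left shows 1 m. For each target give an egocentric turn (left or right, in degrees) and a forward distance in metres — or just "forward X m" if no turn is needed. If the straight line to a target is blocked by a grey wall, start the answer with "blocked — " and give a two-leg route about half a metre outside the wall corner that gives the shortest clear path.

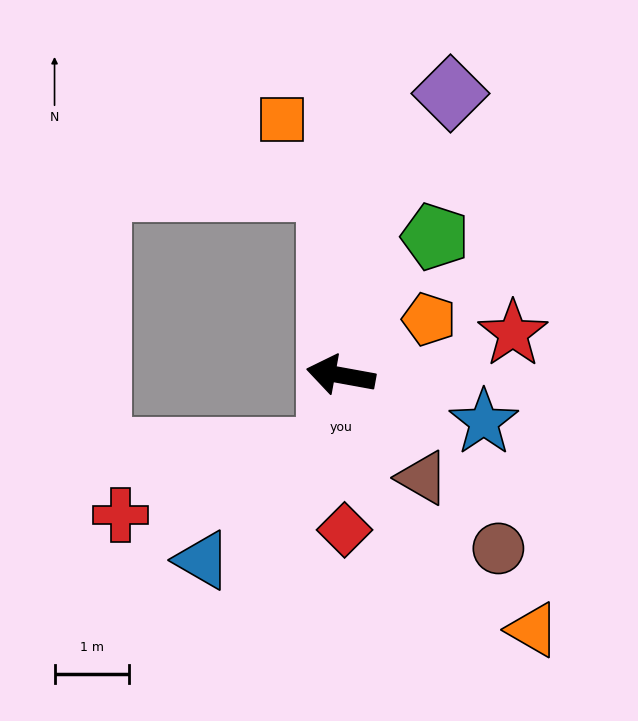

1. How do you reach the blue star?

turn left 172°, forward 2.0 m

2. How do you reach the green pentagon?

turn right 114°, forward 2.3 m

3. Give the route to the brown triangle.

turn left 139°, forward 1.8 m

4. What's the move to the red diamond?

turn left 102°, forward 2.1 m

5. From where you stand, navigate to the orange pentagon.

turn right 137°, forward 1.4 m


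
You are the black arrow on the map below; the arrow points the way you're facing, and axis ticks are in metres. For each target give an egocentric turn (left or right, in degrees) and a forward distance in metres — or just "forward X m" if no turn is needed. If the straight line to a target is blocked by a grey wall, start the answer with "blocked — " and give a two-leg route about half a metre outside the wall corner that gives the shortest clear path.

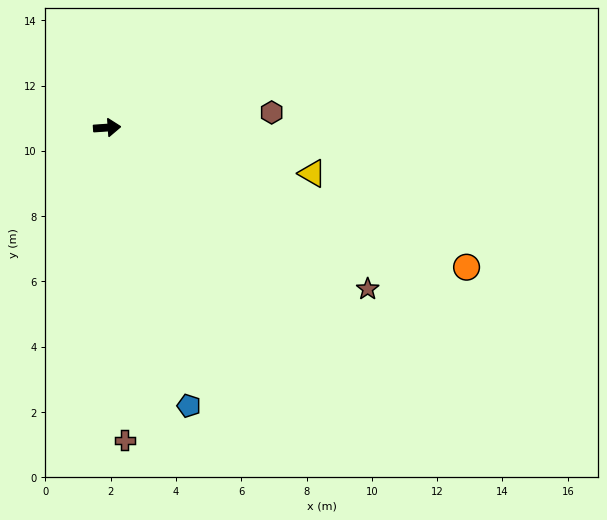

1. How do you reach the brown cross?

turn right 91°, forward 9.6 m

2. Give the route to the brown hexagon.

forward 5.1 m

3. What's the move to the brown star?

turn right 36°, forward 9.4 m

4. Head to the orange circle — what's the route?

turn right 25°, forward 11.8 m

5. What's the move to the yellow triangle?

turn right 17°, forward 6.4 m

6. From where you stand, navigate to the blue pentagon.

turn right 78°, forward 8.9 m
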